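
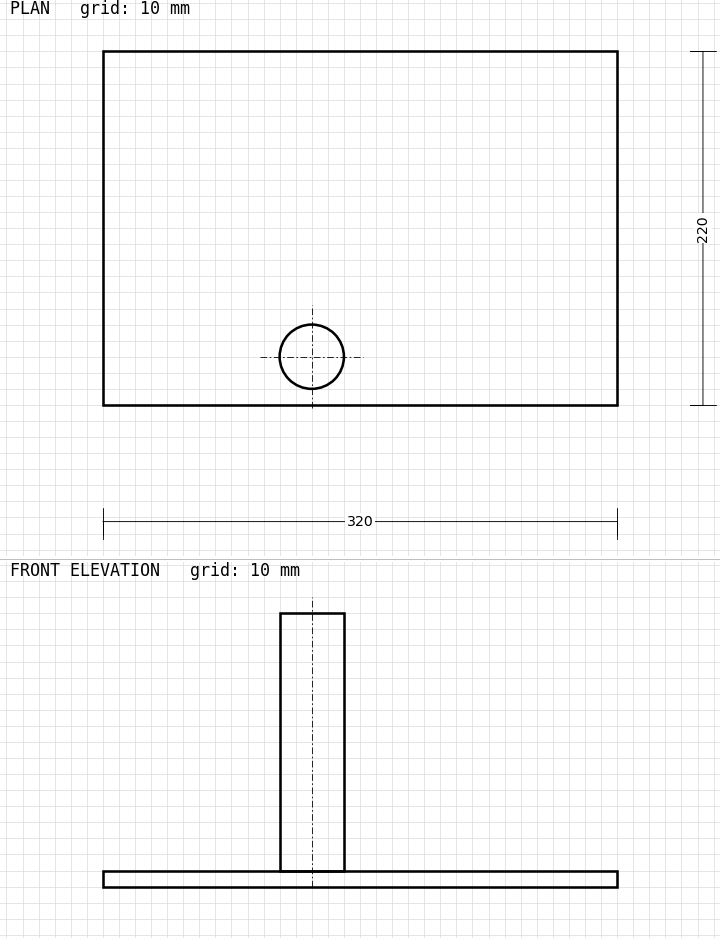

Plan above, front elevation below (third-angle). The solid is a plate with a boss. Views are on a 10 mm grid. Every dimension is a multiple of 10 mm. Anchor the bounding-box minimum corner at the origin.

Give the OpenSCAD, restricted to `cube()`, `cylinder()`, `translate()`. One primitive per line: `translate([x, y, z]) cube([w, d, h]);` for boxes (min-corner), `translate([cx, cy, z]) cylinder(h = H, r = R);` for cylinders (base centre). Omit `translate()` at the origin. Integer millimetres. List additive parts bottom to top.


cube([320, 220, 10]);
translate([130, 30, 10]) cylinder(h = 160, r = 20);


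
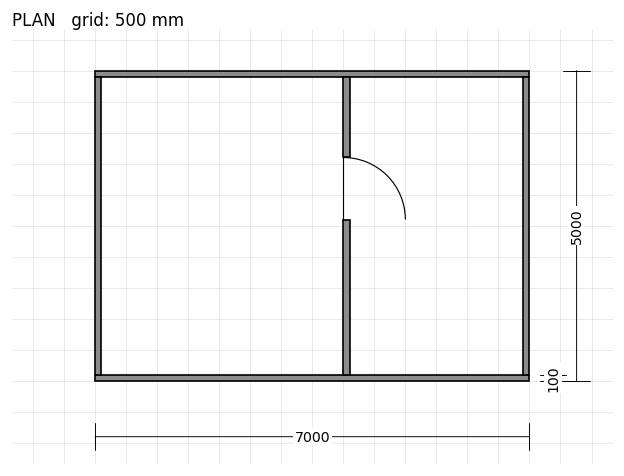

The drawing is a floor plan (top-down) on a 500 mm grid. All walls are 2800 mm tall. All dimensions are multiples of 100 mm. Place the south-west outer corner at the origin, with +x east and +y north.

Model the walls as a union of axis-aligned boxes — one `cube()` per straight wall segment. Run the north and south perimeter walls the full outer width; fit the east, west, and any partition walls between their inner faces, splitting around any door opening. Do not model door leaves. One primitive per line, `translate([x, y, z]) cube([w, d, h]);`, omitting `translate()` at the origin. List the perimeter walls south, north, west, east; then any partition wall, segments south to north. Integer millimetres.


cube([7000, 100, 2800]);
translate([0, 4900, 0]) cube([7000, 100, 2800]);
translate([0, 100, 0]) cube([100, 4800, 2800]);
translate([6900, 100, 0]) cube([100, 4800, 2800]);
translate([4000, 100, 0]) cube([100, 2500, 2800]);
translate([4000, 3600, 0]) cube([100, 1300, 2800]);


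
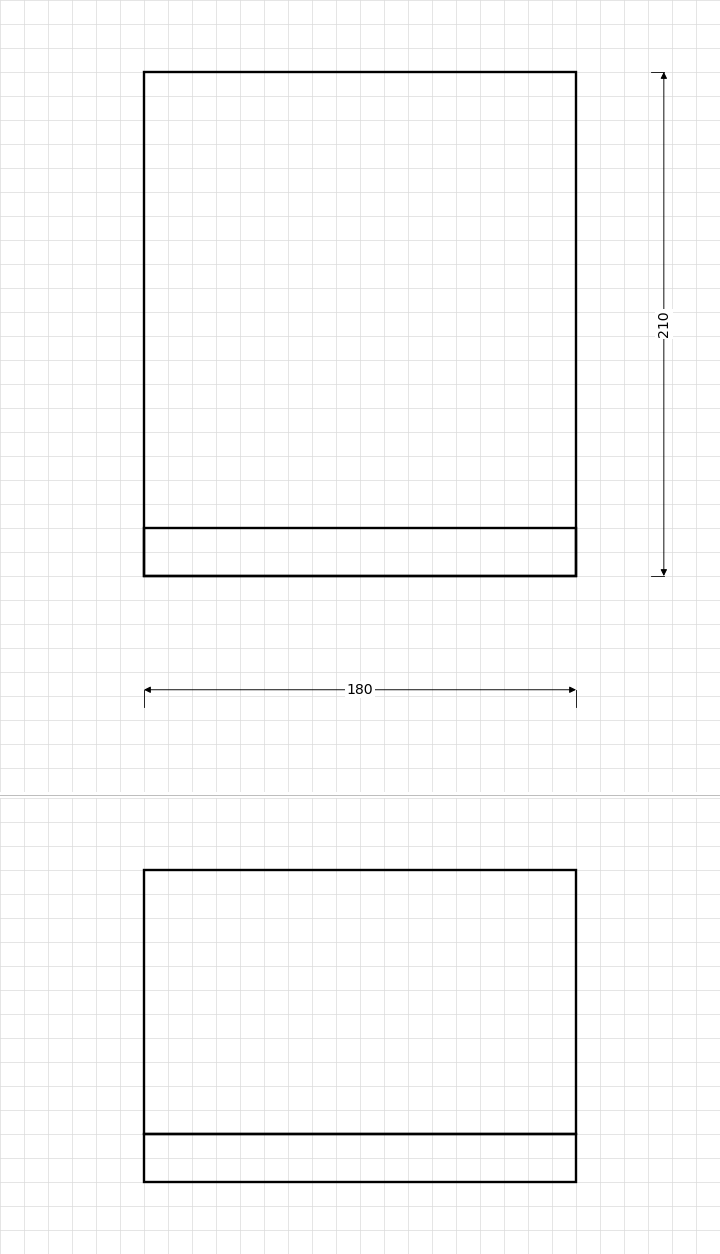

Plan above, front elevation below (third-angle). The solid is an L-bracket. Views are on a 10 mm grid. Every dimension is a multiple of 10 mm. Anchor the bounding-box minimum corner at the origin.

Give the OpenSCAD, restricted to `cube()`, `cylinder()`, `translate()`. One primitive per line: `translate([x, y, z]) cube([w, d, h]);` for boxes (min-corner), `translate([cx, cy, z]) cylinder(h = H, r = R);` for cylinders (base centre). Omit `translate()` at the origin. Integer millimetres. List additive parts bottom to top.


cube([180, 210, 20]);
translate([0, 0, 20]) cube([180, 20, 110]);


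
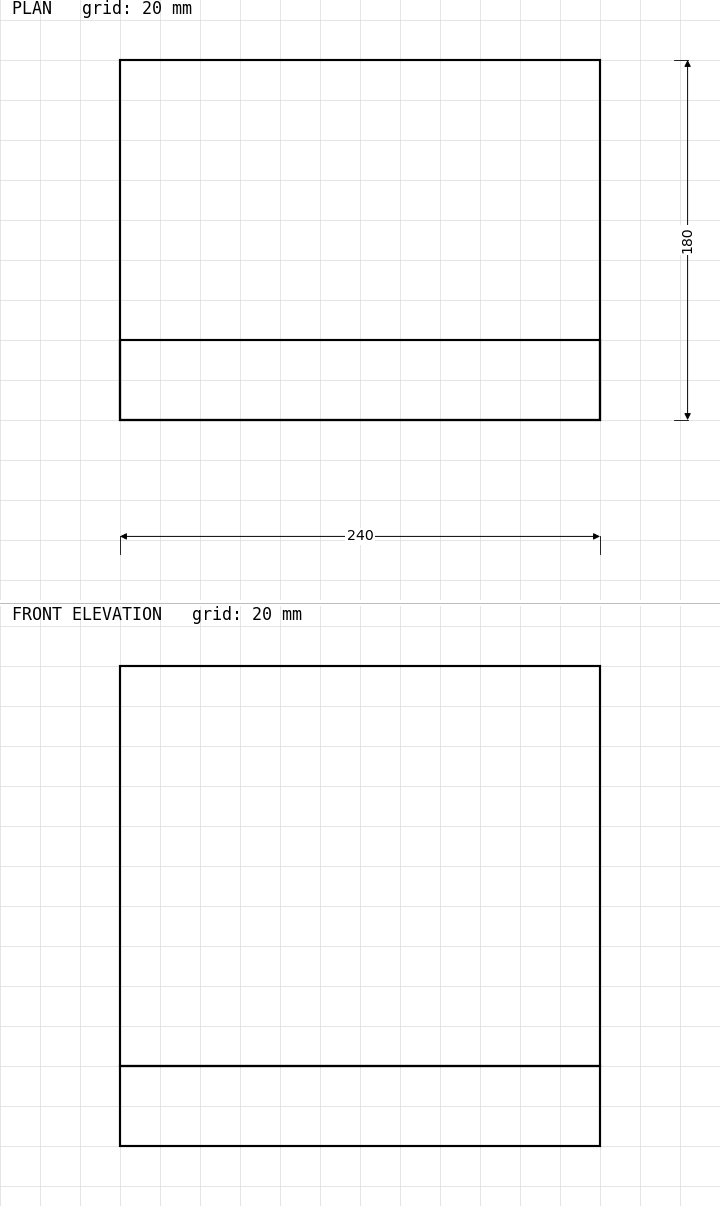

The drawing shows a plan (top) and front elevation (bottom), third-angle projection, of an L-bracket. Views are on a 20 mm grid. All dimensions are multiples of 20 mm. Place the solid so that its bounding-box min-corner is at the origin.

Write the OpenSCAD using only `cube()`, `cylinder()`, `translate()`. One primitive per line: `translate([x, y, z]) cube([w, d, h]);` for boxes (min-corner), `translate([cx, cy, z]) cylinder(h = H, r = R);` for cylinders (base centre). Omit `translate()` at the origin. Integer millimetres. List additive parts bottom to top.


cube([240, 180, 40]);
translate([0, 0, 40]) cube([240, 40, 200]);


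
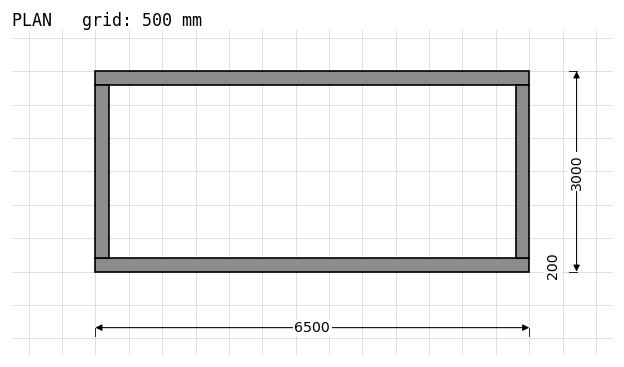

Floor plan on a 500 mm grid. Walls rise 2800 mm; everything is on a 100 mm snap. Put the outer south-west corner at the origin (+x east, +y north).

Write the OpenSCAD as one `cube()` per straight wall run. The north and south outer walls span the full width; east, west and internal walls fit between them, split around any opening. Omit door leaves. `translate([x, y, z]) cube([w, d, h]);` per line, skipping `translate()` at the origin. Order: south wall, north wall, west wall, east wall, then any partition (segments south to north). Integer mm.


cube([6500, 200, 2800]);
translate([0, 2800, 0]) cube([6500, 200, 2800]);
translate([0, 200, 0]) cube([200, 2600, 2800]);
translate([6300, 200, 0]) cube([200, 2600, 2800]);


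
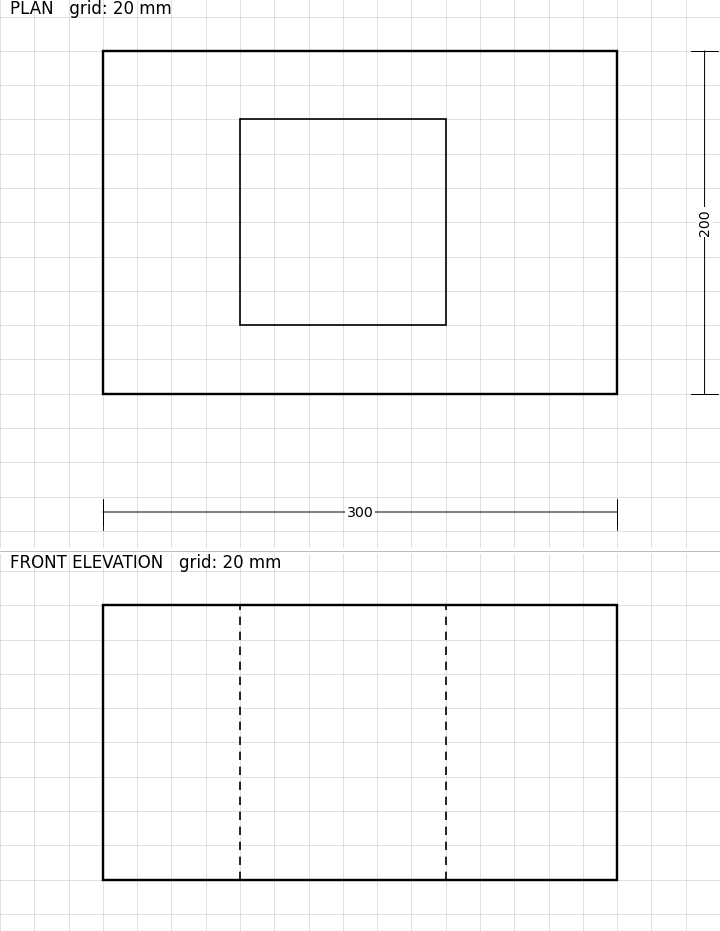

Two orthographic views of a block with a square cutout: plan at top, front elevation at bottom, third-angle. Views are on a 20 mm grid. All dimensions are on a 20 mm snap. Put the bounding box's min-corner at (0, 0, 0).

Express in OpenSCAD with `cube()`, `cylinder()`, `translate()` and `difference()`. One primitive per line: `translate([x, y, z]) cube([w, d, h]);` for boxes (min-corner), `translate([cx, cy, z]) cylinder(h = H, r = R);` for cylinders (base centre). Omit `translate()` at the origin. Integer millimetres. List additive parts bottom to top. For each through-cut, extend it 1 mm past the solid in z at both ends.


difference() {
  cube([300, 200, 160]);
  translate([80, 40, -1]) cube([120, 120, 162]);
}


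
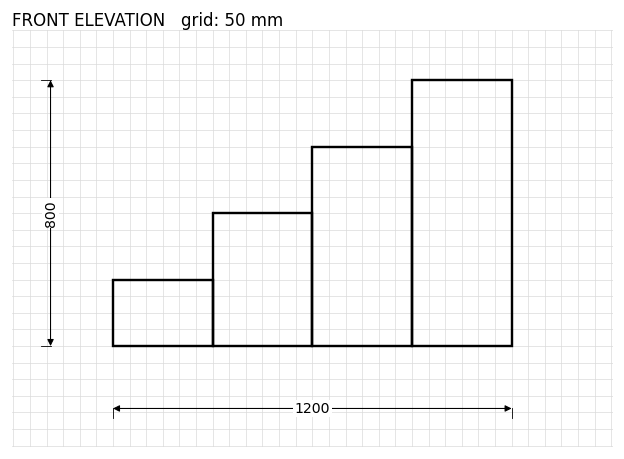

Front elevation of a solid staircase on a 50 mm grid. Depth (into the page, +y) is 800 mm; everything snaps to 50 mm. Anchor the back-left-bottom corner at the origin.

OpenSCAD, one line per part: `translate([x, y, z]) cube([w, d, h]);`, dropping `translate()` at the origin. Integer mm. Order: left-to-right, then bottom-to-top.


cube([300, 800, 200]);
translate([300, 0, 0]) cube([300, 800, 400]);
translate([600, 0, 0]) cube([300, 800, 600]);
translate([900, 0, 0]) cube([300, 800, 800]);


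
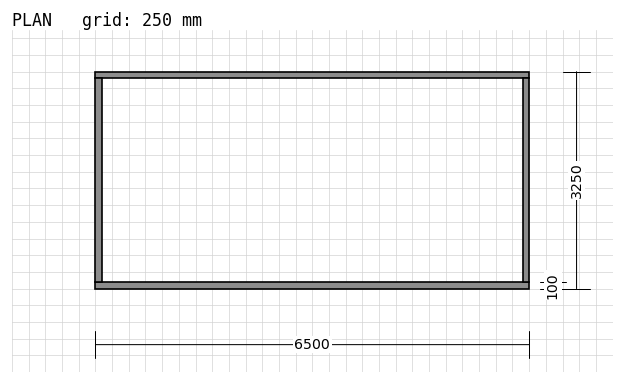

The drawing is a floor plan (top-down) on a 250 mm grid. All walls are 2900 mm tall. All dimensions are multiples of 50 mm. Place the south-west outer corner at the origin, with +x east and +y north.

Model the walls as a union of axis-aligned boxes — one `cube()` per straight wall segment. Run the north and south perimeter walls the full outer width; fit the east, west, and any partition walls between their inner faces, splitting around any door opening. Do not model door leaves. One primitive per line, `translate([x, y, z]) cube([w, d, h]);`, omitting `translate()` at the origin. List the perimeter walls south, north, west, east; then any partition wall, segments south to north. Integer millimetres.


cube([6500, 100, 2900]);
translate([0, 3150, 0]) cube([6500, 100, 2900]);
translate([0, 100, 0]) cube([100, 3050, 2900]);
translate([6400, 100, 0]) cube([100, 3050, 2900]);


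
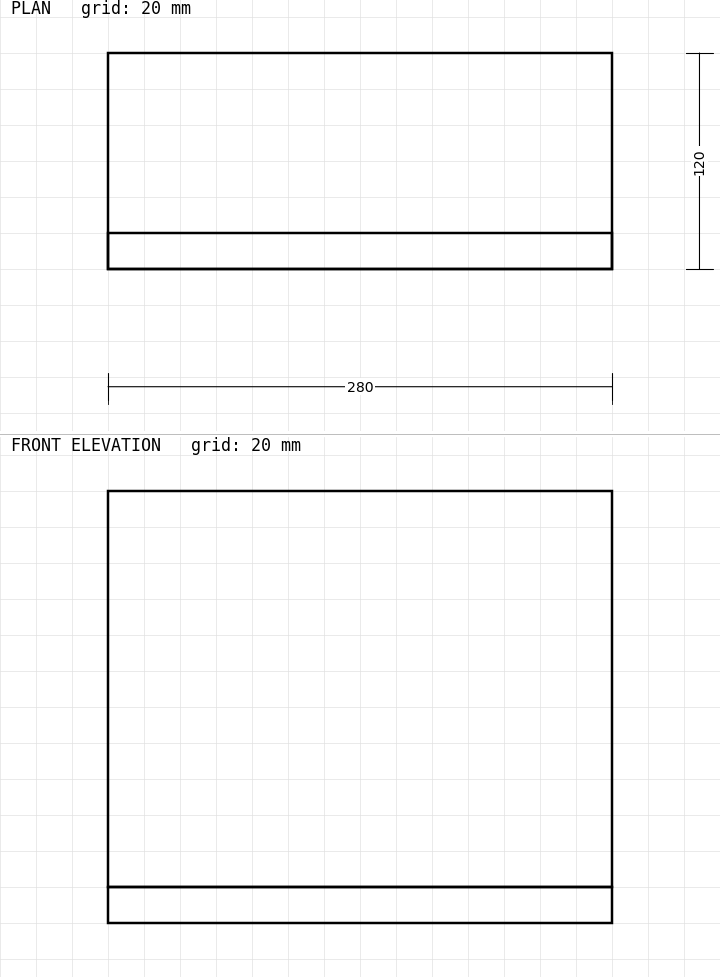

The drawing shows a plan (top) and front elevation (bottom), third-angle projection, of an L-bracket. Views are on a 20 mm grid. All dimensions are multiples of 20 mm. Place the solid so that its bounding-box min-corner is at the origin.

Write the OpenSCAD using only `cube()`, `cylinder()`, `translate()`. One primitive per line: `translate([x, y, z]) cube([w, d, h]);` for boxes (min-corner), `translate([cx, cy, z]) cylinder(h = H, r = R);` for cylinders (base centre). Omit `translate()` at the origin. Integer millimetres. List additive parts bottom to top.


cube([280, 120, 20]);
translate([0, 0, 20]) cube([280, 20, 220]);


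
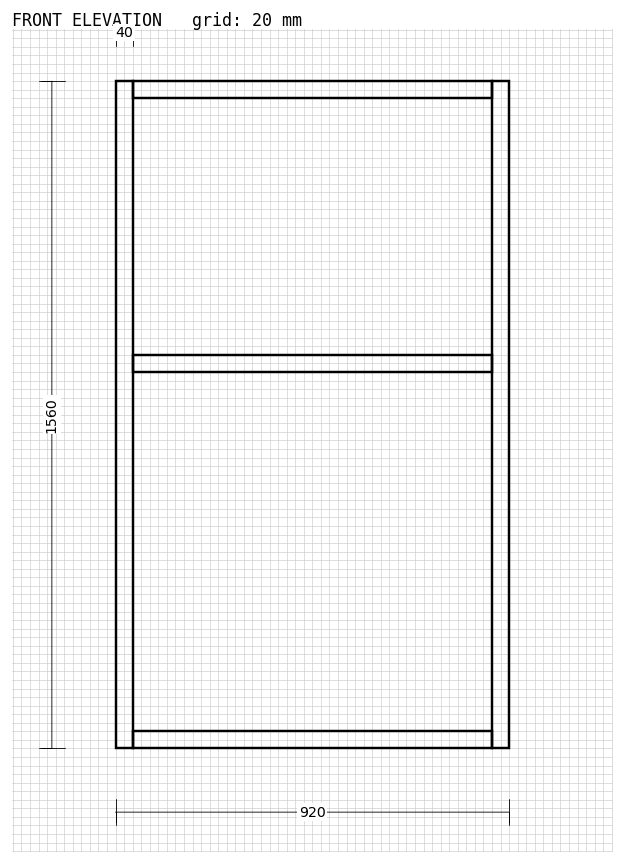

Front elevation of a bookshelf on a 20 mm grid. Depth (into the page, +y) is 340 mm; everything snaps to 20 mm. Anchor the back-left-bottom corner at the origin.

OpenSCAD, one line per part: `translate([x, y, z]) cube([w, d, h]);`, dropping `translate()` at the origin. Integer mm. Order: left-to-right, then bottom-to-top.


cube([40, 340, 1560]);
translate([40, 0, 0]) cube([840, 340, 40]);
translate([40, 0, 880]) cube([840, 340, 40]);
translate([40, 0, 1520]) cube([840, 340, 40]);
translate([880, 0, 0]) cube([40, 340, 1560]);


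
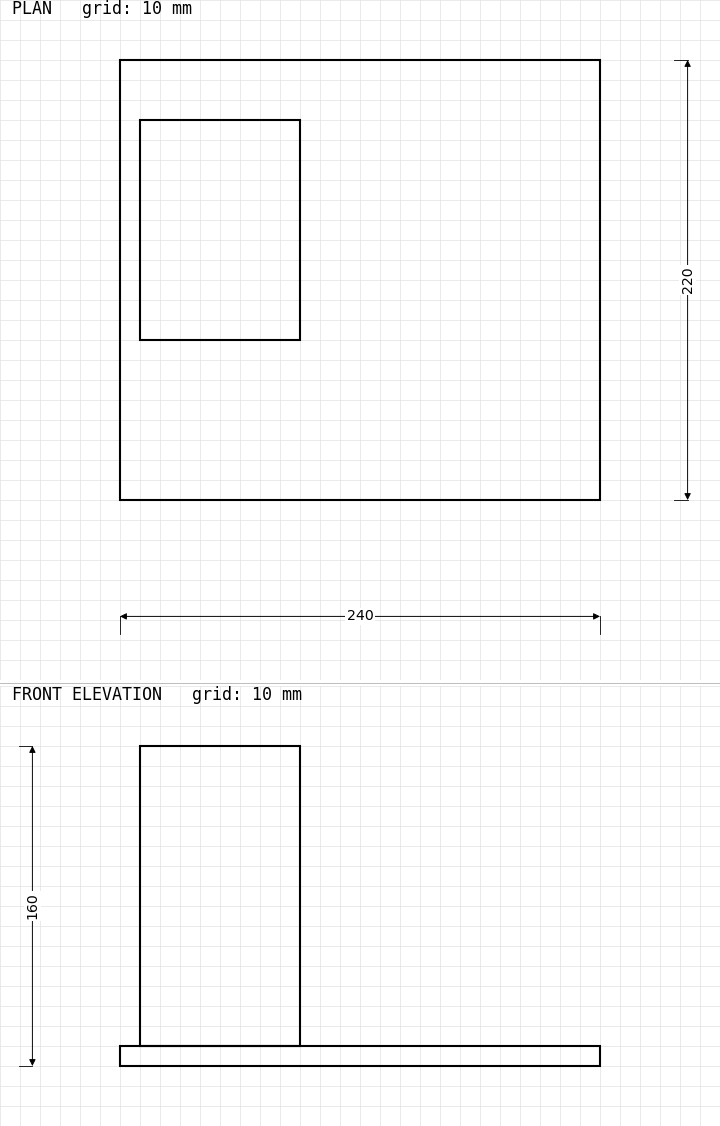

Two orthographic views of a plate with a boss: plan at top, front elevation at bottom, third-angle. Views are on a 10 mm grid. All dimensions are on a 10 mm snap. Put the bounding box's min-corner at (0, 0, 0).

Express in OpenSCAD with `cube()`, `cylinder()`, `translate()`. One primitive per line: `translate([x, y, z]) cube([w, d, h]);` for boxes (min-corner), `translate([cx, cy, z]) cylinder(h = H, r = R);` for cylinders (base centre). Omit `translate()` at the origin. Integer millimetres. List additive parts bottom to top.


cube([240, 220, 10]);
translate([10, 80, 10]) cube([80, 110, 150]);


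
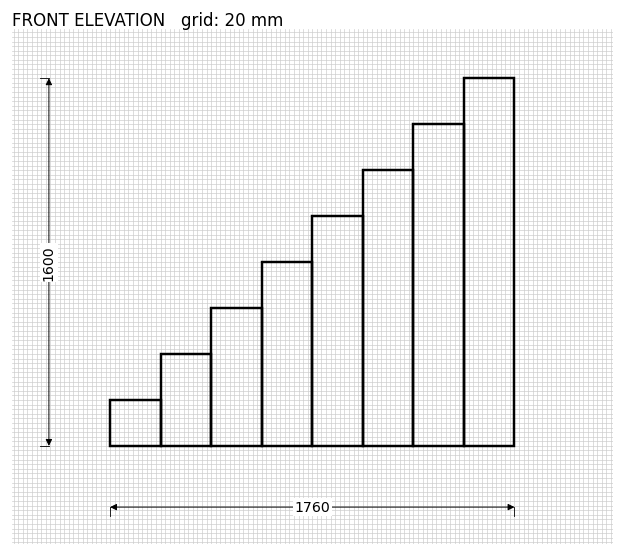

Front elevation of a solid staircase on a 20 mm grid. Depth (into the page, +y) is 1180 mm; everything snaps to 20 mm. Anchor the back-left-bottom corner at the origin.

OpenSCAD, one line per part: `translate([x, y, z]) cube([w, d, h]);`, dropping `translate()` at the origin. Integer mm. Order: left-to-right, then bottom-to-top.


cube([220, 1180, 200]);
translate([220, 0, 0]) cube([220, 1180, 400]);
translate([440, 0, 0]) cube([220, 1180, 600]);
translate([660, 0, 0]) cube([220, 1180, 800]);
translate([880, 0, 0]) cube([220, 1180, 1000]);
translate([1100, 0, 0]) cube([220, 1180, 1200]);
translate([1320, 0, 0]) cube([220, 1180, 1400]);
translate([1540, 0, 0]) cube([220, 1180, 1600]);


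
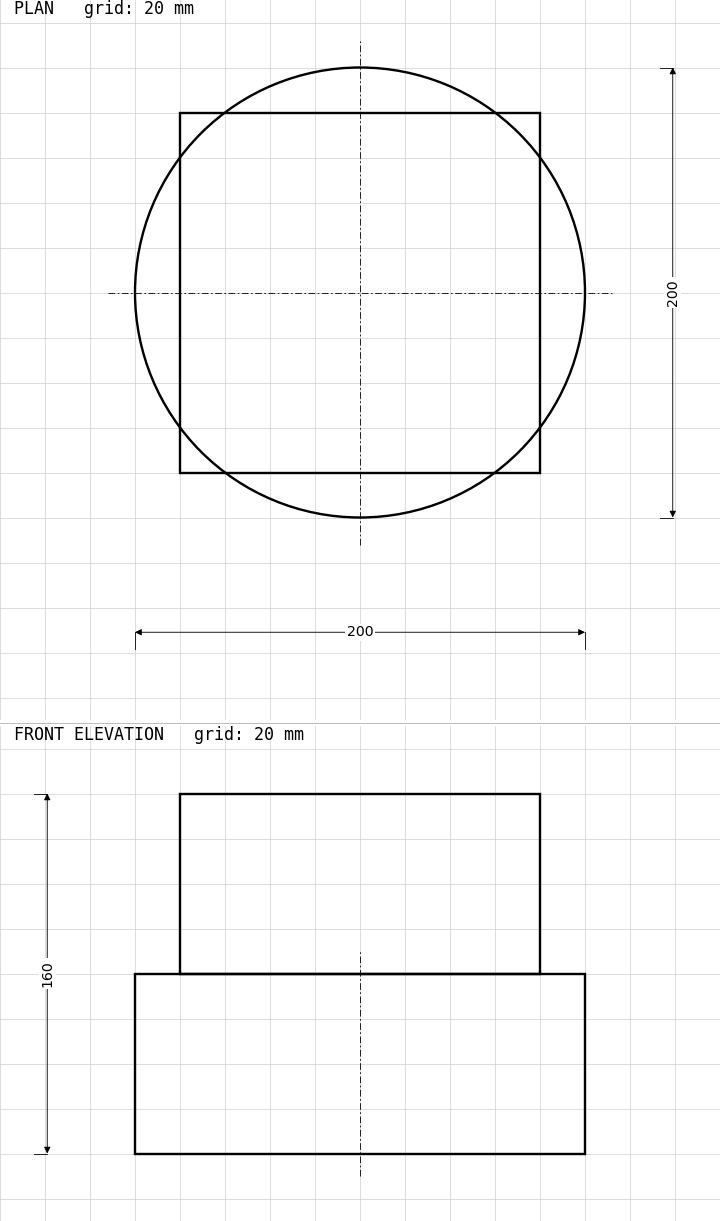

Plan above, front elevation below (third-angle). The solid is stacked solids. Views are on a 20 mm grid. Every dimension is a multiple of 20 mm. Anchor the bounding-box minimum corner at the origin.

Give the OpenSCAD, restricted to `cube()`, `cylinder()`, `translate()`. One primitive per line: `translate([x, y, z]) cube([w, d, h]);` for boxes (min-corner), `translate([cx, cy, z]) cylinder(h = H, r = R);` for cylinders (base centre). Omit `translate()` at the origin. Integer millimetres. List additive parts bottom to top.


translate([100, 100, 0]) cylinder(h = 80, r = 100);
translate([20, 20, 80]) cube([160, 160, 80]);


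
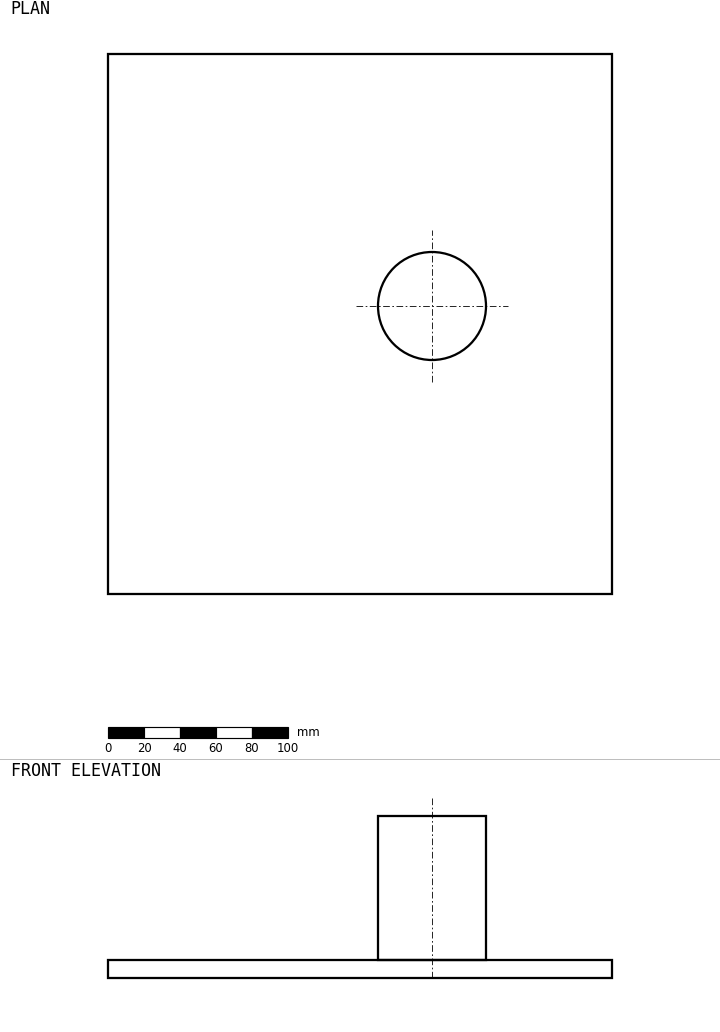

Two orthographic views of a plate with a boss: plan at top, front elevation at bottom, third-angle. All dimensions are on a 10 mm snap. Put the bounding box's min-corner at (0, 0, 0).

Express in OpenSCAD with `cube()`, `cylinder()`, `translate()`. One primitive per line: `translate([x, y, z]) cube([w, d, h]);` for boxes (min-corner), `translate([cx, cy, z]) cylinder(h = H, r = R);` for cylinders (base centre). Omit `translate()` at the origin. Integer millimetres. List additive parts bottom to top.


cube([280, 300, 10]);
translate([180, 160, 10]) cylinder(h = 80, r = 30);


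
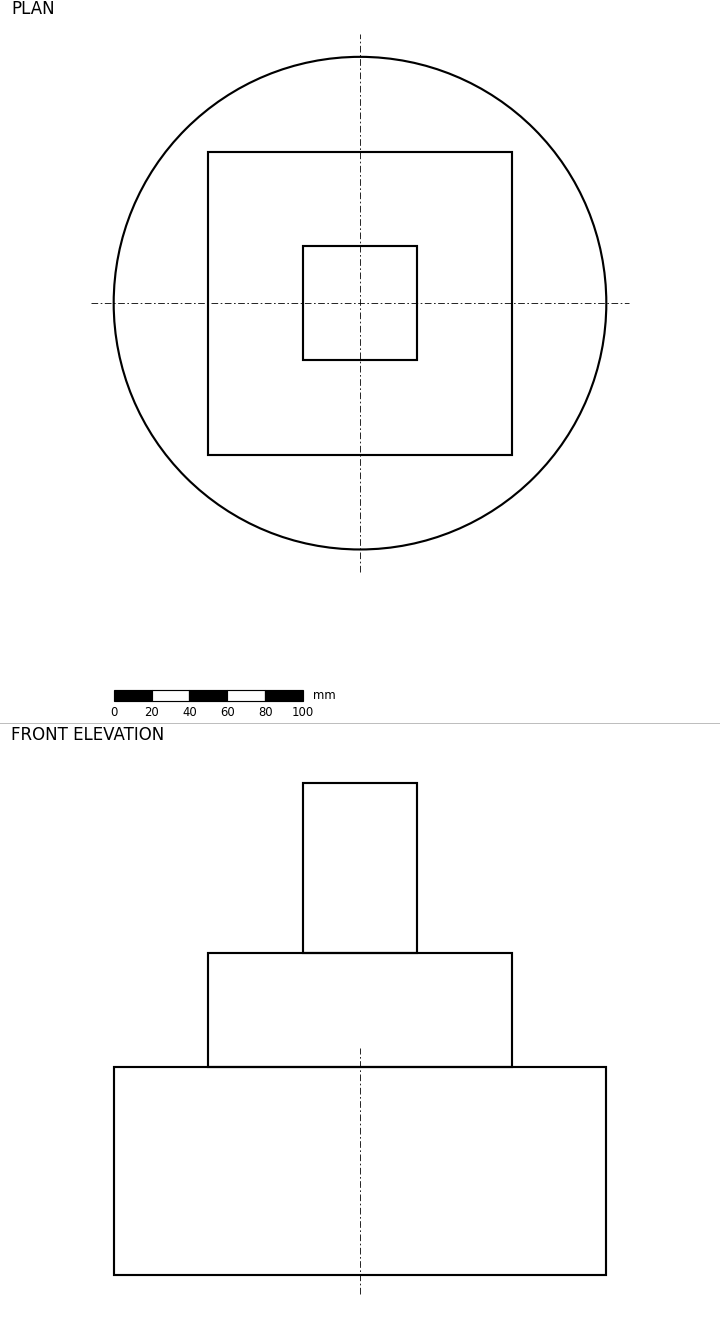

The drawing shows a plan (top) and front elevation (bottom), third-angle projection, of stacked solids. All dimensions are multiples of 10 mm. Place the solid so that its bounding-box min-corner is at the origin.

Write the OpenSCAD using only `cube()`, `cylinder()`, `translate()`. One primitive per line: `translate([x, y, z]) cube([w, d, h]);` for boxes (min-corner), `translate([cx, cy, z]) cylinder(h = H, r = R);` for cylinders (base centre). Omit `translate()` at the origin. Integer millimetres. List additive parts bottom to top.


translate([130, 130, 0]) cylinder(h = 110, r = 130);
translate([50, 50, 110]) cube([160, 160, 60]);
translate([100, 100, 170]) cube([60, 60, 90]);


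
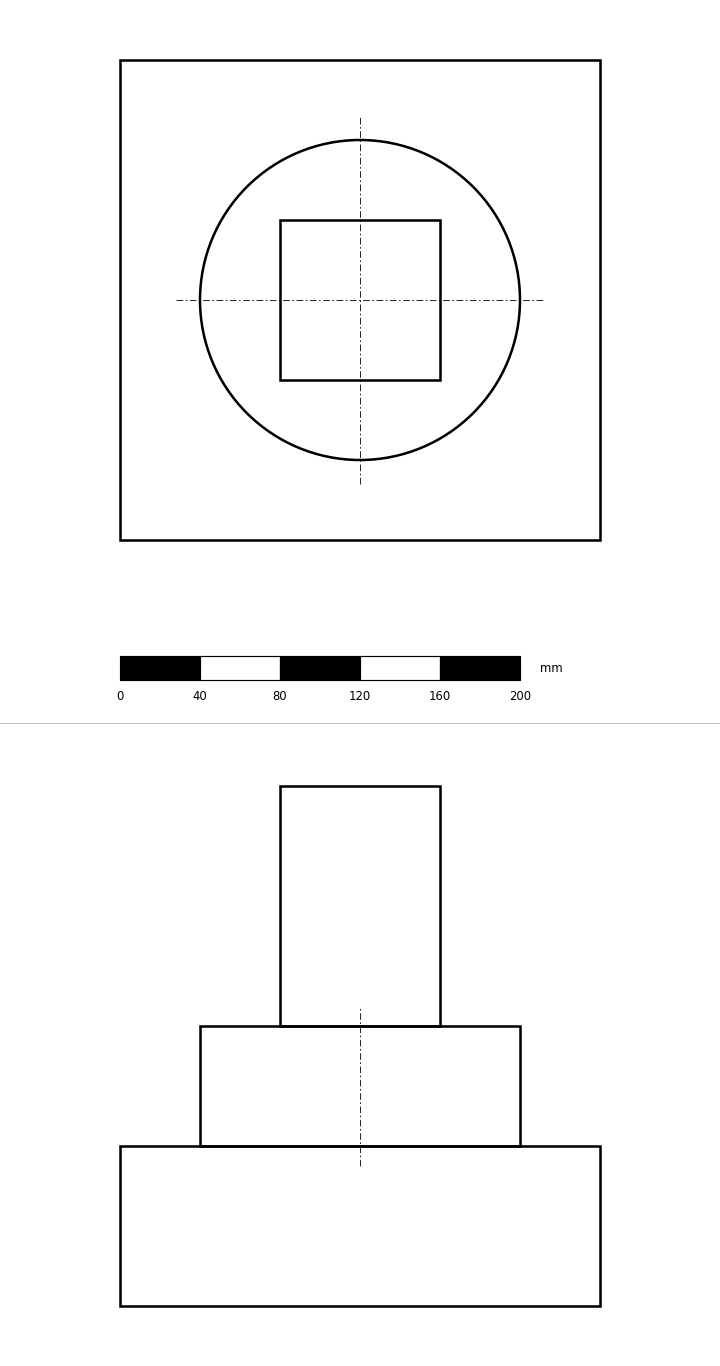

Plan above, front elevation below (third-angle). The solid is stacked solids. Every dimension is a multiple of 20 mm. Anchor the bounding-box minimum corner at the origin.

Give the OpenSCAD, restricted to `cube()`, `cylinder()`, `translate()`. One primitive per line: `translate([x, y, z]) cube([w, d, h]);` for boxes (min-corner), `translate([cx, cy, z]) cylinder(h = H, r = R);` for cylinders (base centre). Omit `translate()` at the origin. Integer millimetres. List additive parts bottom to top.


cube([240, 240, 80]);
translate([120, 120, 80]) cylinder(h = 60, r = 80);
translate([80, 80, 140]) cube([80, 80, 120]);


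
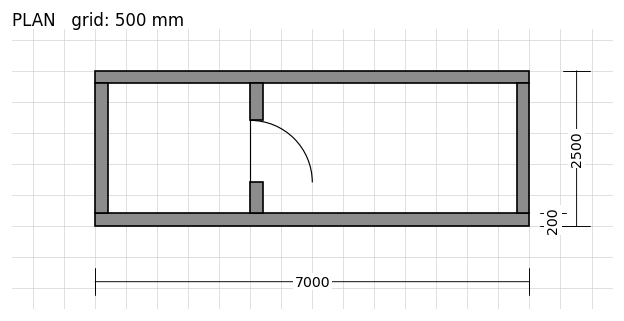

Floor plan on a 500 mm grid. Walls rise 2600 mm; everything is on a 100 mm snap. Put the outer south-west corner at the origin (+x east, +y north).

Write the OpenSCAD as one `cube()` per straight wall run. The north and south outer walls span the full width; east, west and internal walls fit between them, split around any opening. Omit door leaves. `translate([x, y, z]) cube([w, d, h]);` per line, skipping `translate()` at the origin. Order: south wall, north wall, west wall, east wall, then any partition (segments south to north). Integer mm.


cube([7000, 200, 2600]);
translate([0, 2300, 0]) cube([7000, 200, 2600]);
translate([0, 200, 0]) cube([200, 2100, 2600]);
translate([6800, 200, 0]) cube([200, 2100, 2600]);
translate([2500, 200, 0]) cube([200, 500, 2600]);
translate([2500, 1700, 0]) cube([200, 600, 2600]);


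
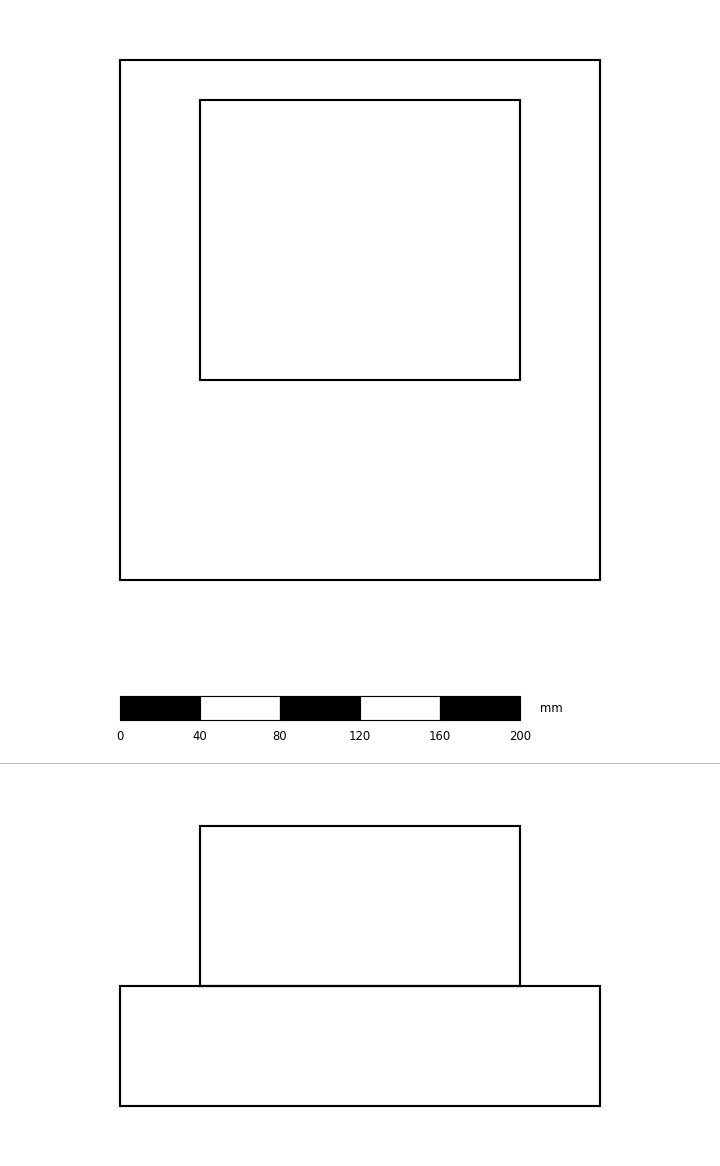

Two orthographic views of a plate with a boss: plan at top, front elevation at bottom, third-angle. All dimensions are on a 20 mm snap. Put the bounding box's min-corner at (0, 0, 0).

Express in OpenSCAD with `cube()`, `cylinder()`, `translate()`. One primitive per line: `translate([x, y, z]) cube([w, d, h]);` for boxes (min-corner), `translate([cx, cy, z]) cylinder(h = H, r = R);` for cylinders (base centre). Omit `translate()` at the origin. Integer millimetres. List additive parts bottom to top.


cube([240, 260, 60]);
translate([40, 100, 60]) cube([160, 140, 80]);


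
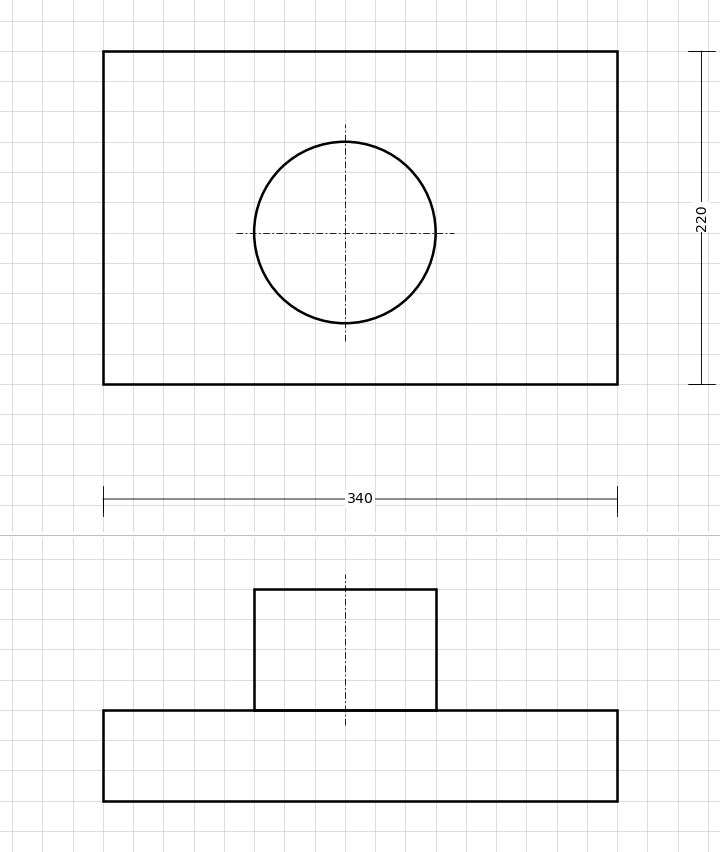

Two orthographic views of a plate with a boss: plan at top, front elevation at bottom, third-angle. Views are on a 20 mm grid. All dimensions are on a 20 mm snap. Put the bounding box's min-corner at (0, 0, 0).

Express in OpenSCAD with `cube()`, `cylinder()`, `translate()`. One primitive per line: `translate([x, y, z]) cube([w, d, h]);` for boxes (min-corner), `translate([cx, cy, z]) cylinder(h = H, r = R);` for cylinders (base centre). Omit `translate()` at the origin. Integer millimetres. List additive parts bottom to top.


cube([340, 220, 60]);
translate([160, 100, 60]) cylinder(h = 80, r = 60);


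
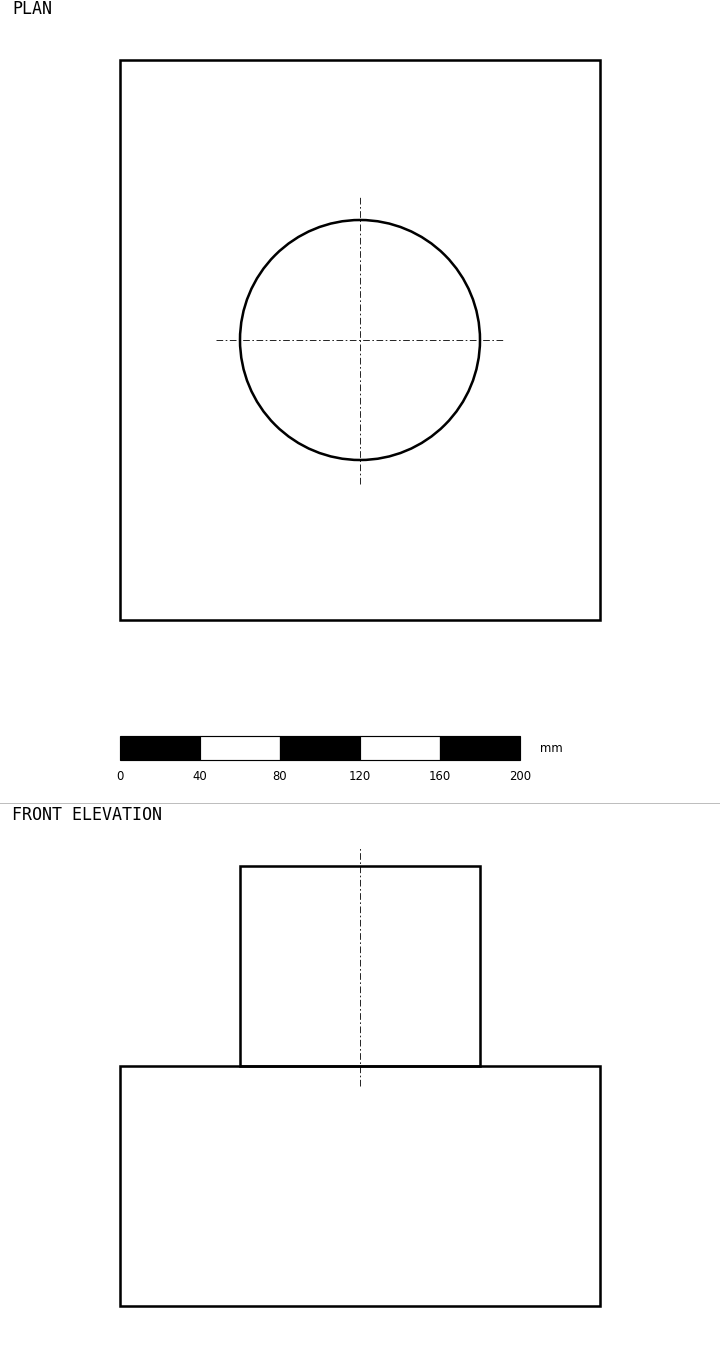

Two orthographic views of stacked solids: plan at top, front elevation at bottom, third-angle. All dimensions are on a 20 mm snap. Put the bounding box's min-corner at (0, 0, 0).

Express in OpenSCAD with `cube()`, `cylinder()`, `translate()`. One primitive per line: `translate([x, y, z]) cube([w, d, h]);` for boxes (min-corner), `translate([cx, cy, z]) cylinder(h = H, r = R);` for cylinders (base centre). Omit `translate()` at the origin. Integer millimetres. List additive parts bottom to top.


cube([240, 280, 120]);
translate([120, 140, 120]) cylinder(h = 100, r = 60);


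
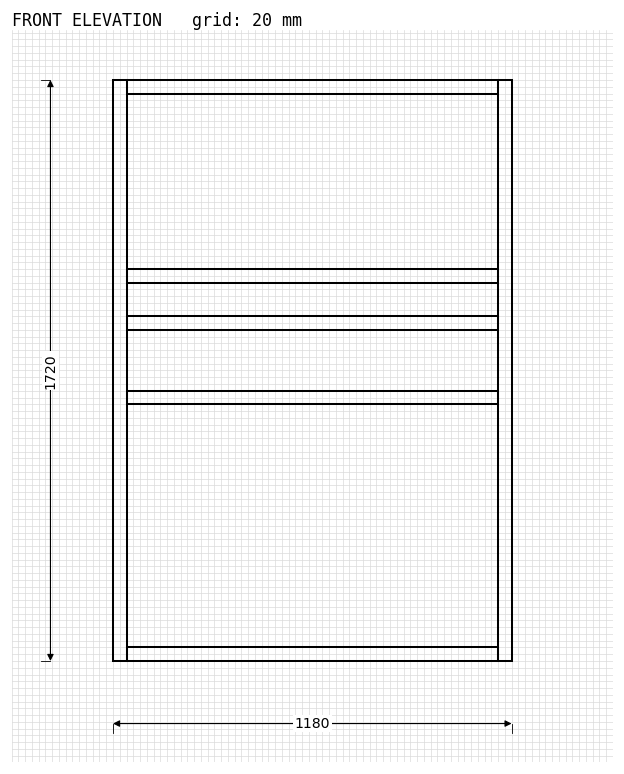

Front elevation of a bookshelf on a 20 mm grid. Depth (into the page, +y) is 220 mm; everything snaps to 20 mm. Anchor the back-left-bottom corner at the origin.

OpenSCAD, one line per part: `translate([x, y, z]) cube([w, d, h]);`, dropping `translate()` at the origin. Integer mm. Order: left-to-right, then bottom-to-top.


cube([40, 220, 1720]);
translate([40, 0, 0]) cube([1100, 220, 40]);
translate([40, 0, 760]) cube([1100, 220, 40]);
translate([40, 0, 980]) cube([1100, 220, 40]);
translate([40, 0, 1120]) cube([1100, 220, 40]);
translate([40, 0, 1680]) cube([1100, 220, 40]);
translate([1140, 0, 0]) cube([40, 220, 1720]);


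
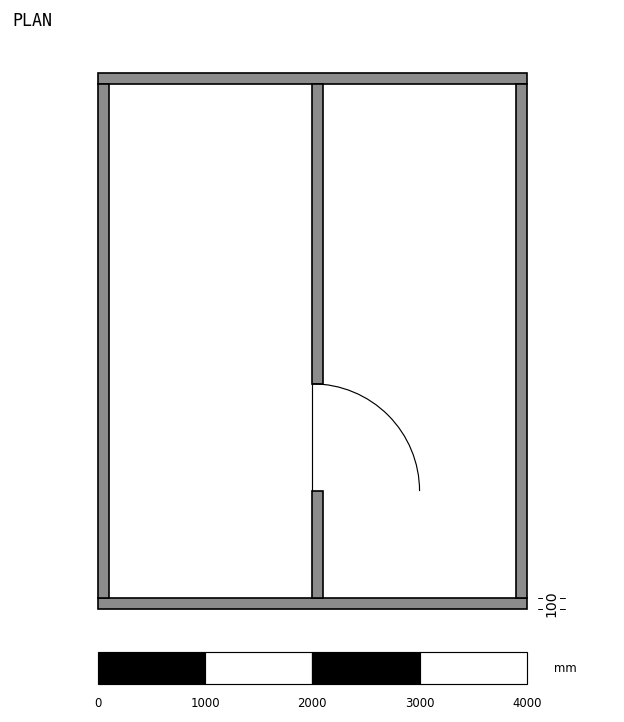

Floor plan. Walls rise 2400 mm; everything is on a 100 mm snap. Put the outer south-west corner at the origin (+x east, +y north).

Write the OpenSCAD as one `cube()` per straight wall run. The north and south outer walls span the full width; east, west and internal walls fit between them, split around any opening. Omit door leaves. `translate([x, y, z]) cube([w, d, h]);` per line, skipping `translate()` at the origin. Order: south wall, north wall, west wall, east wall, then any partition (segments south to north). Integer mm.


cube([4000, 100, 2400]);
translate([0, 4900, 0]) cube([4000, 100, 2400]);
translate([0, 100, 0]) cube([100, 4800, 2400]);
translate([3900, 100, 0]) cube([100, 4800, 2400]);
translate([2000, 100, 0]) cube([100, 1000, 2400]);
translate([2000, 2100, 0]) cube([100, 2800, 2400]);


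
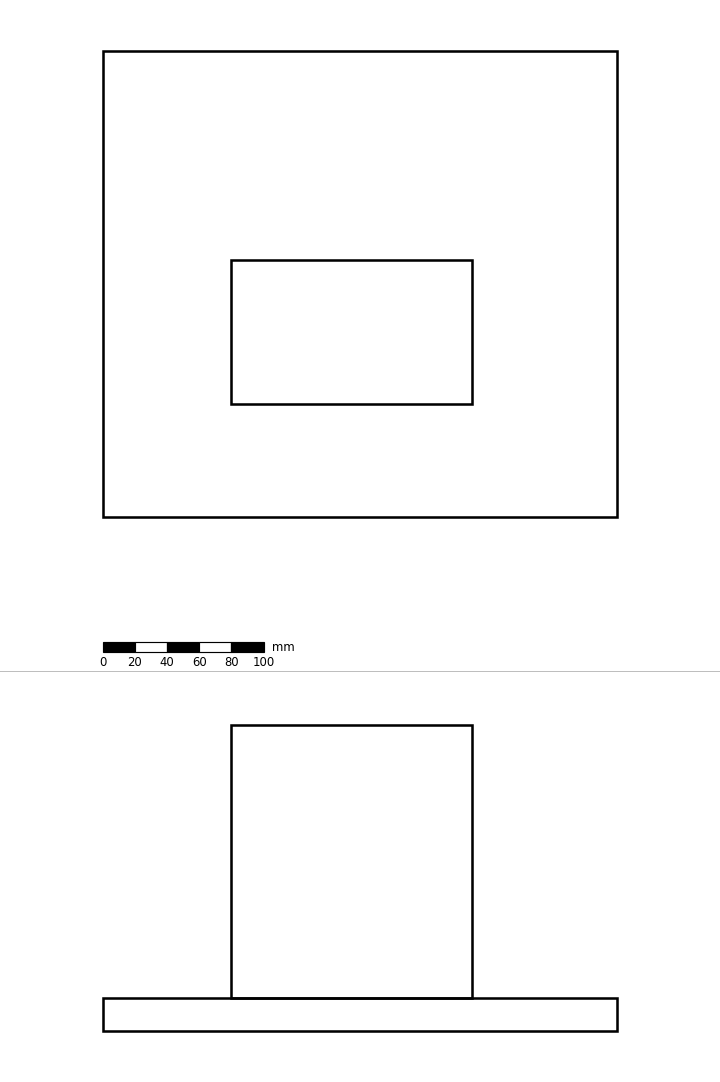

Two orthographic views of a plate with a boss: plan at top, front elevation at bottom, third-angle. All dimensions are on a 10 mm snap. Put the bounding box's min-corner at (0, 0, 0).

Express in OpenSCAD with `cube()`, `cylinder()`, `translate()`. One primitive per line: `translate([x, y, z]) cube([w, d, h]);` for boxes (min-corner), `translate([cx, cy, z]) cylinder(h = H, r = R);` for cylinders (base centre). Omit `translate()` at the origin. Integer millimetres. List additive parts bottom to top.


cube([320, 290, 20]);
translate([80, 70, 20]) cube([150, 90, 170]);


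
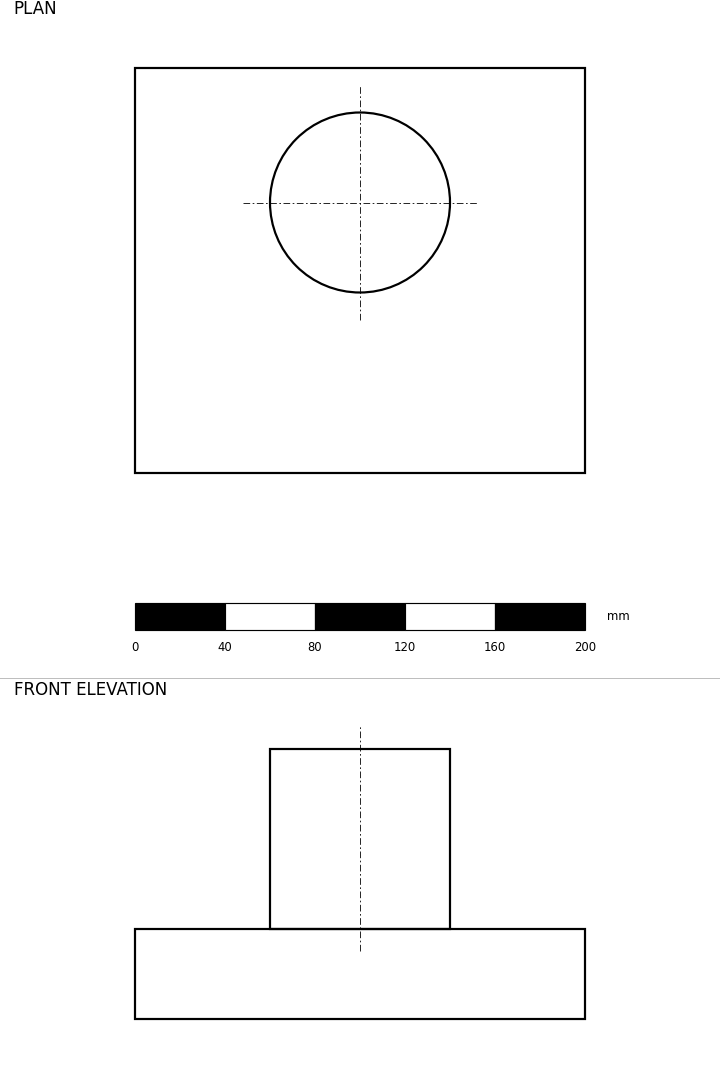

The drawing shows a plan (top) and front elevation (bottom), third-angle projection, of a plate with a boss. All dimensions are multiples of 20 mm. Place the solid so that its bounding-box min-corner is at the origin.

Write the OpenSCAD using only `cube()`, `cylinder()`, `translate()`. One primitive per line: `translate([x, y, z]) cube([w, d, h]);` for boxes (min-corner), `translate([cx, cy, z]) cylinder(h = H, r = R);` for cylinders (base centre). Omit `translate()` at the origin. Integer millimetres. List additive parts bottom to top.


cube([200, 180, 40]);
translate([100, 120, 40]) cylinder(h = 80, r = 40);


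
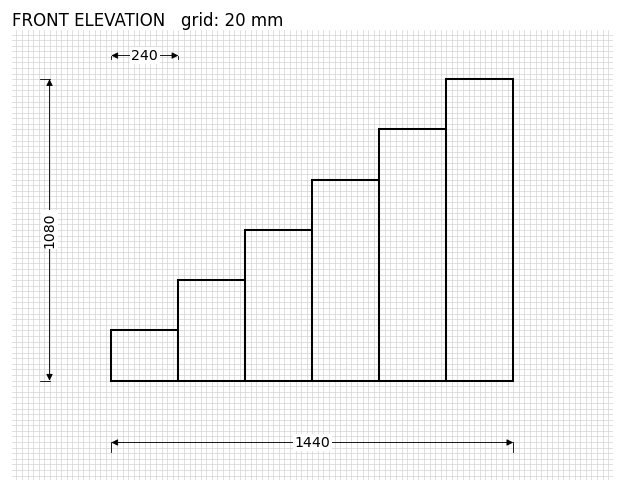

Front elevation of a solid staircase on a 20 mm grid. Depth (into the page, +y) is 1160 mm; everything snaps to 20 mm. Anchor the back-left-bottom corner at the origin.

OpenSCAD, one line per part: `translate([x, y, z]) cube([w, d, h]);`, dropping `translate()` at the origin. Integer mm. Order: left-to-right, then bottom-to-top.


cube([240, 1160, 180]);
translate([240, 0, 0]) cube([240, 1160, 360]);
translate([480, 0, 0]) cube([240, 1160, 540]);
translate([720, 0, 0]) cube([240, 1160, 720]);
translate([960, 0, 0]) cube([240, 1160, 900]);
translate([1200, 0, 0]) cube([240, 1160, 1080]);


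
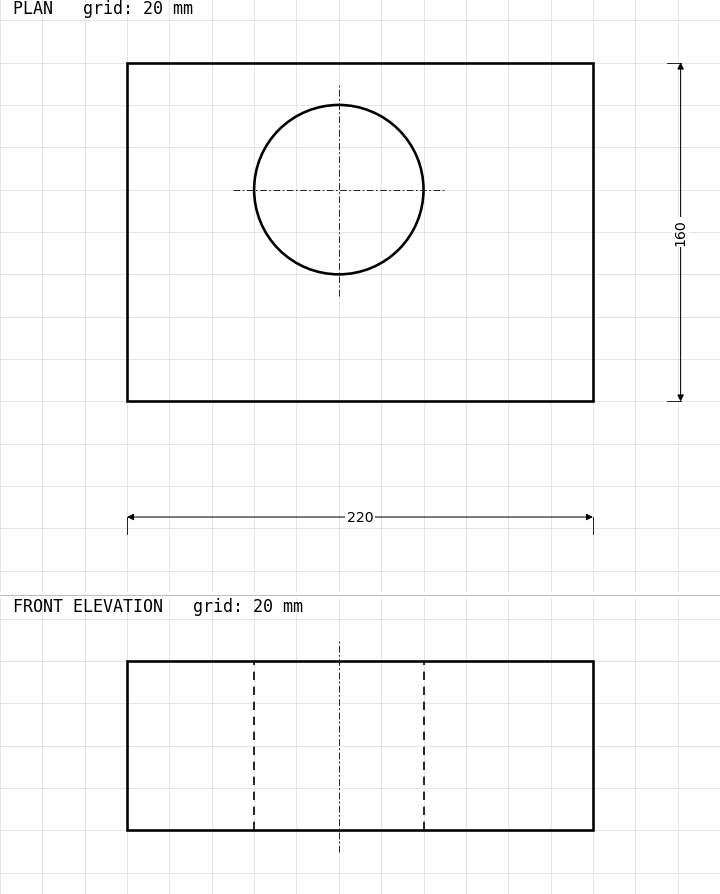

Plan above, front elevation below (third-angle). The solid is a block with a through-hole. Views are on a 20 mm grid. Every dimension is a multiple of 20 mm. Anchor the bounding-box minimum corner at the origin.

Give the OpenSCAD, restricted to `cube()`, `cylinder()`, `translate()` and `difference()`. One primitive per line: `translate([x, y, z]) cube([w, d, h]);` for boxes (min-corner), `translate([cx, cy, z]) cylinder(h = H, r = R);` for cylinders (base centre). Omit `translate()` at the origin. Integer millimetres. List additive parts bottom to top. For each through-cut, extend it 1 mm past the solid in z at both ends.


difference() {
  cube([220, 160, 80]);
  translate([100, 100, -1]) cylinder(h = 82, r = 40);
}


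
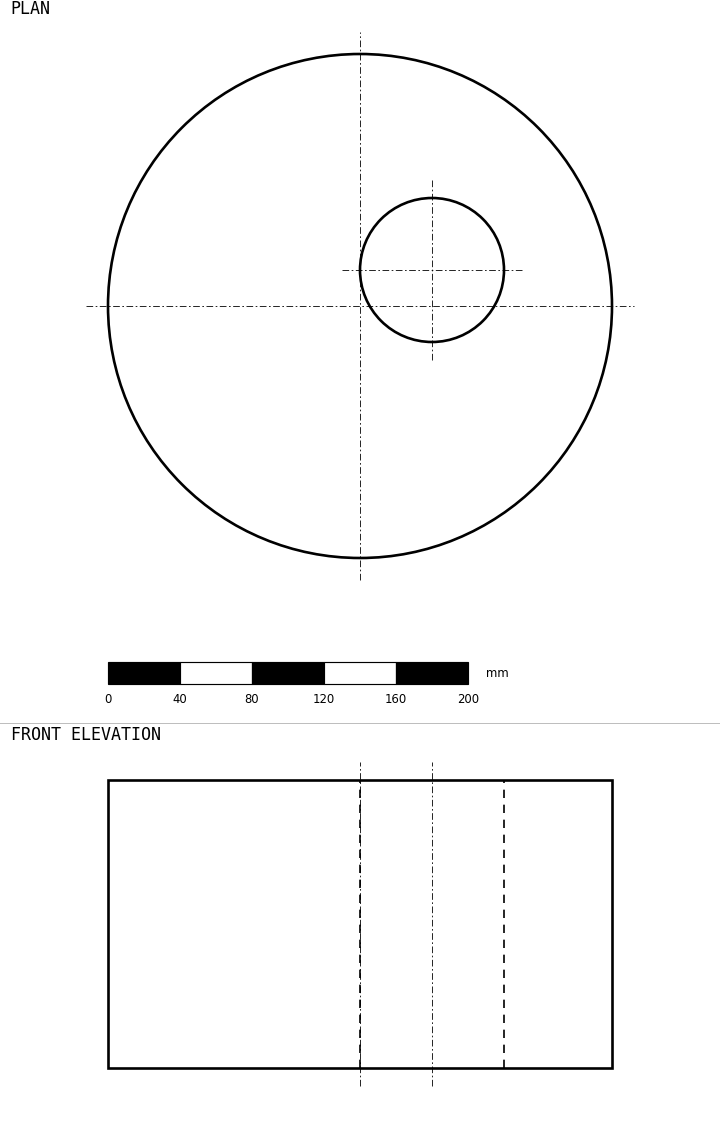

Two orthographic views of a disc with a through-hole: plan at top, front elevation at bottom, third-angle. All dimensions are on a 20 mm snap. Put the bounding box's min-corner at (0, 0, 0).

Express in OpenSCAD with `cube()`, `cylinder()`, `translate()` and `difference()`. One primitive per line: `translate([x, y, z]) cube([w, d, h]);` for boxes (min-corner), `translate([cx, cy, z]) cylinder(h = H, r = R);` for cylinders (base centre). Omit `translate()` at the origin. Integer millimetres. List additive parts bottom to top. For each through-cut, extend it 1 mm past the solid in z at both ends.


difference() {
  translate([140, 140, 0]) cylinder(h = 160, r = 140);
  translate([180, 160, -1]) cylinder(h = 162, r = 40);
}


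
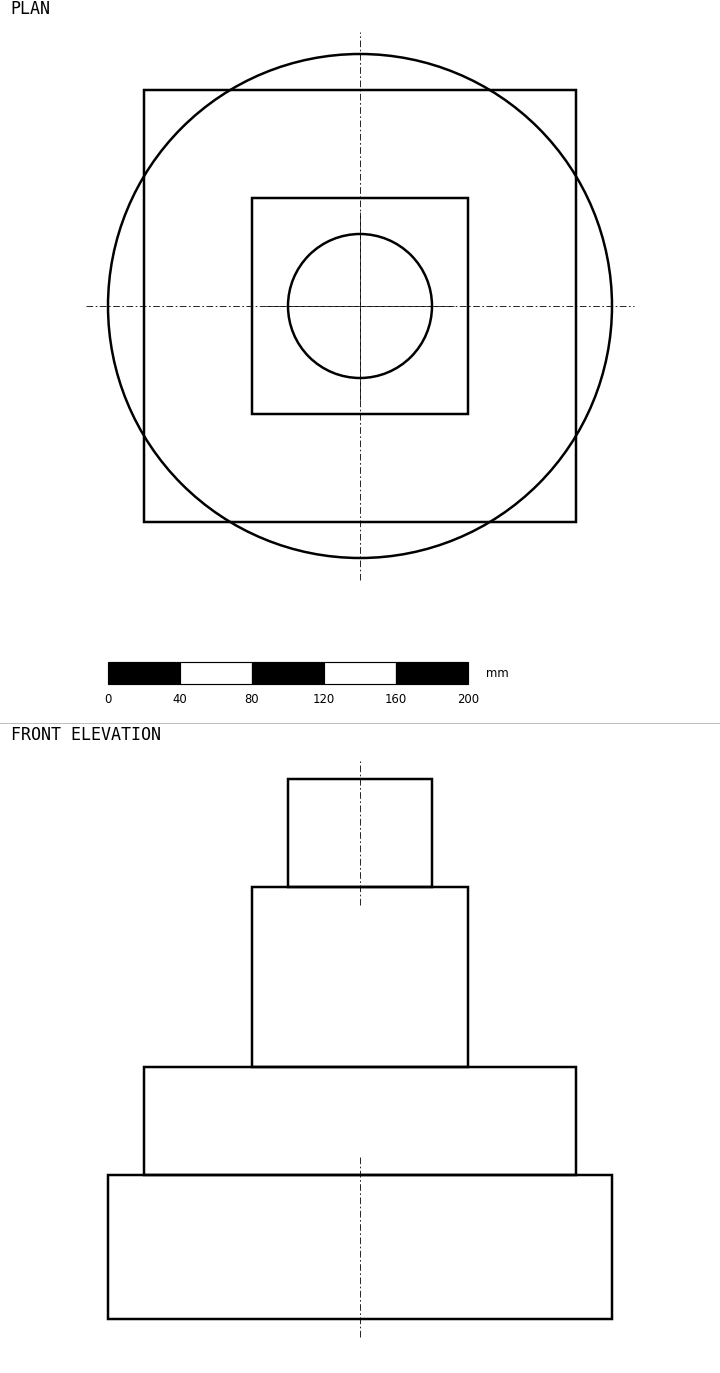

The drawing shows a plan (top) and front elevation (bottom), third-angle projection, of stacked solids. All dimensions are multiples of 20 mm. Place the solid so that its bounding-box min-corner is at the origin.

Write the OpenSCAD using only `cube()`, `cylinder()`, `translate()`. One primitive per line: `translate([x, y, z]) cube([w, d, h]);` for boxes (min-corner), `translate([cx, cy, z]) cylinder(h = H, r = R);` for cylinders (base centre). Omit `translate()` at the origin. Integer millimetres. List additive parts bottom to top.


translate([140, 140, 0]) cylinder(h = 80, r = 140);
translate([20, 20, 80]) cube([240, 240, 60]);
translate([80, 80, 140]) cube([120, 120, 100]);
translate([140, 140, 240]) cylinder(h = 60, r = 40);


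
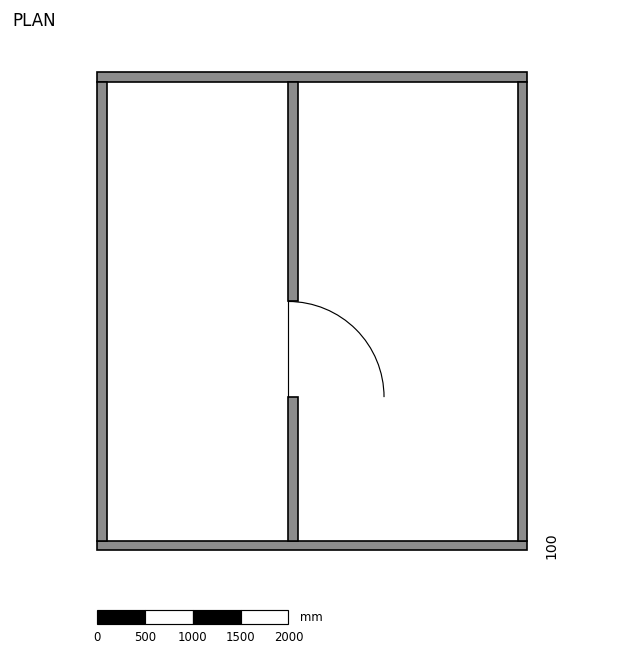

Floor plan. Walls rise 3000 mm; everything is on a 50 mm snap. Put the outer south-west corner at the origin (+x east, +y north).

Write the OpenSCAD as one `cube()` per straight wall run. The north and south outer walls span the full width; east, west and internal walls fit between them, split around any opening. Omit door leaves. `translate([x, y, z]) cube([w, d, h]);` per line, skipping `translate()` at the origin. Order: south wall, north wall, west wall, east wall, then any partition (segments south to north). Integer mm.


cube([4500, 100, 3000]);
translate([0, 4900, 0]) cube([4500, 100, 3000]);
translate([0, 100, 0]) cube([100, 4800, 3000]);
translate([4400, 100, 0]) cube([100, 4800, 3000]);
translate([2000, 100, 0]) cube([100, 1500, 3000]);
translate([2000, 2600, 0]) cube([100, 2300, 3000]);


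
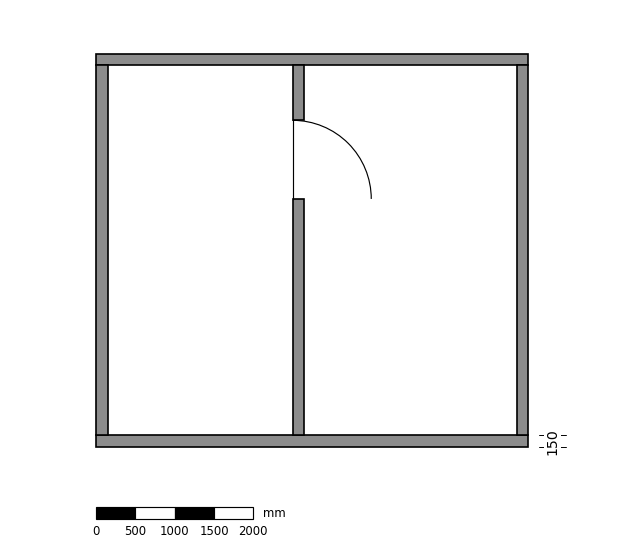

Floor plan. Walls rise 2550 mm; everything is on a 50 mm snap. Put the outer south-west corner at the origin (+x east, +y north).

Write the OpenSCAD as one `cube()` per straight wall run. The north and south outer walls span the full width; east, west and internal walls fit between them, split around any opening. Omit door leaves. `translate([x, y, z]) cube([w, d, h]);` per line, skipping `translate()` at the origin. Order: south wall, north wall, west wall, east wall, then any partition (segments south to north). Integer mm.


cube([5500, 150, 2550]);
translate([0, 4850, 0]) cube([5500, 150, 2550]);
translate([0, 150, 0]) cube([150, 4700, 2550]);
translate([5350, 150, 0]) cube([150, 4700, 2550]);
translate([2500, 150, 0]) cube([150, 3000, 2550]);
translate([2500, 4150, 0]) cube([150, 700, 2550]);


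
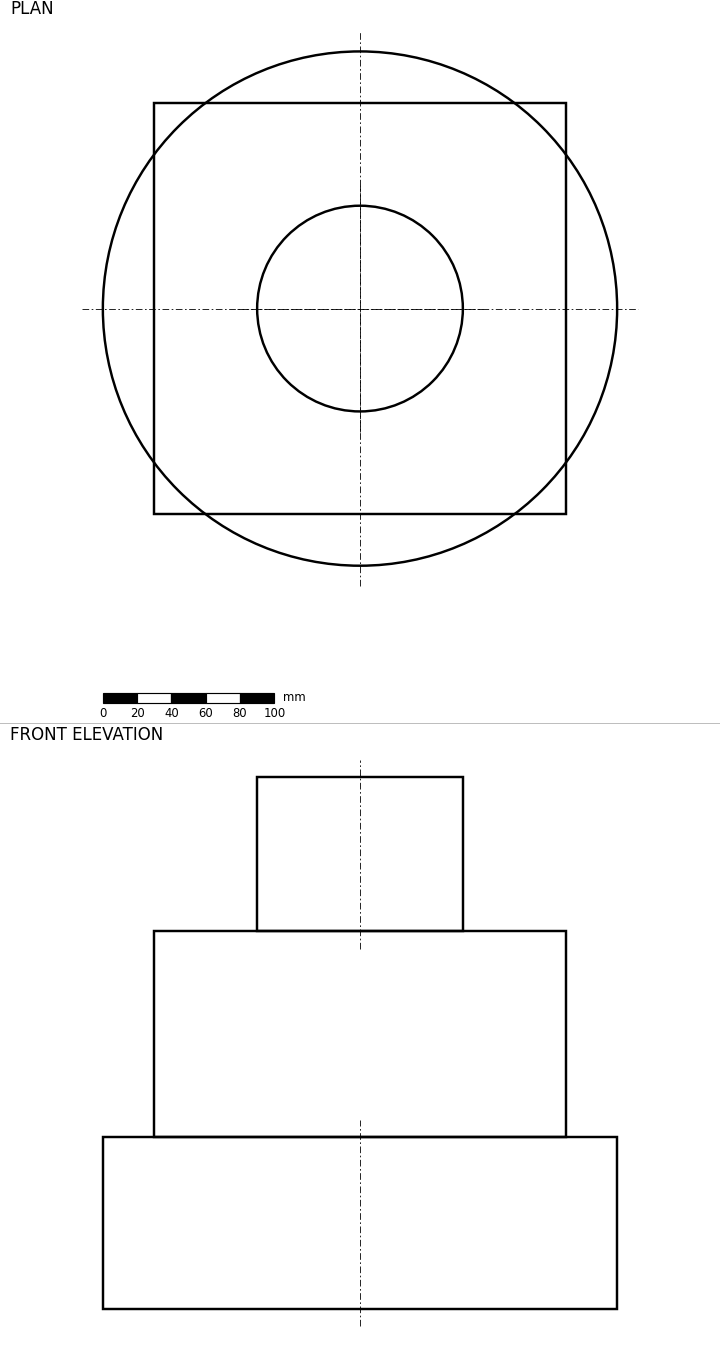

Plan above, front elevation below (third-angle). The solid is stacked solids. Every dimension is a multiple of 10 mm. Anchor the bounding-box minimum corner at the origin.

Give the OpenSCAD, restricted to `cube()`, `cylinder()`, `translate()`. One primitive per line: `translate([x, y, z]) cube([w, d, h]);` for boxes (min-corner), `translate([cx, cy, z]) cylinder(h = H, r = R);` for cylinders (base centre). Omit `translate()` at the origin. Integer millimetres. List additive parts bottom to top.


translate([150, 150, 0]) cylinder(h = 100, r = 150);
translate([30, 30, 100]) cube([240, 240, 120]);
translate([150, 150, 220]) cylinder(h = 90, r = 60);


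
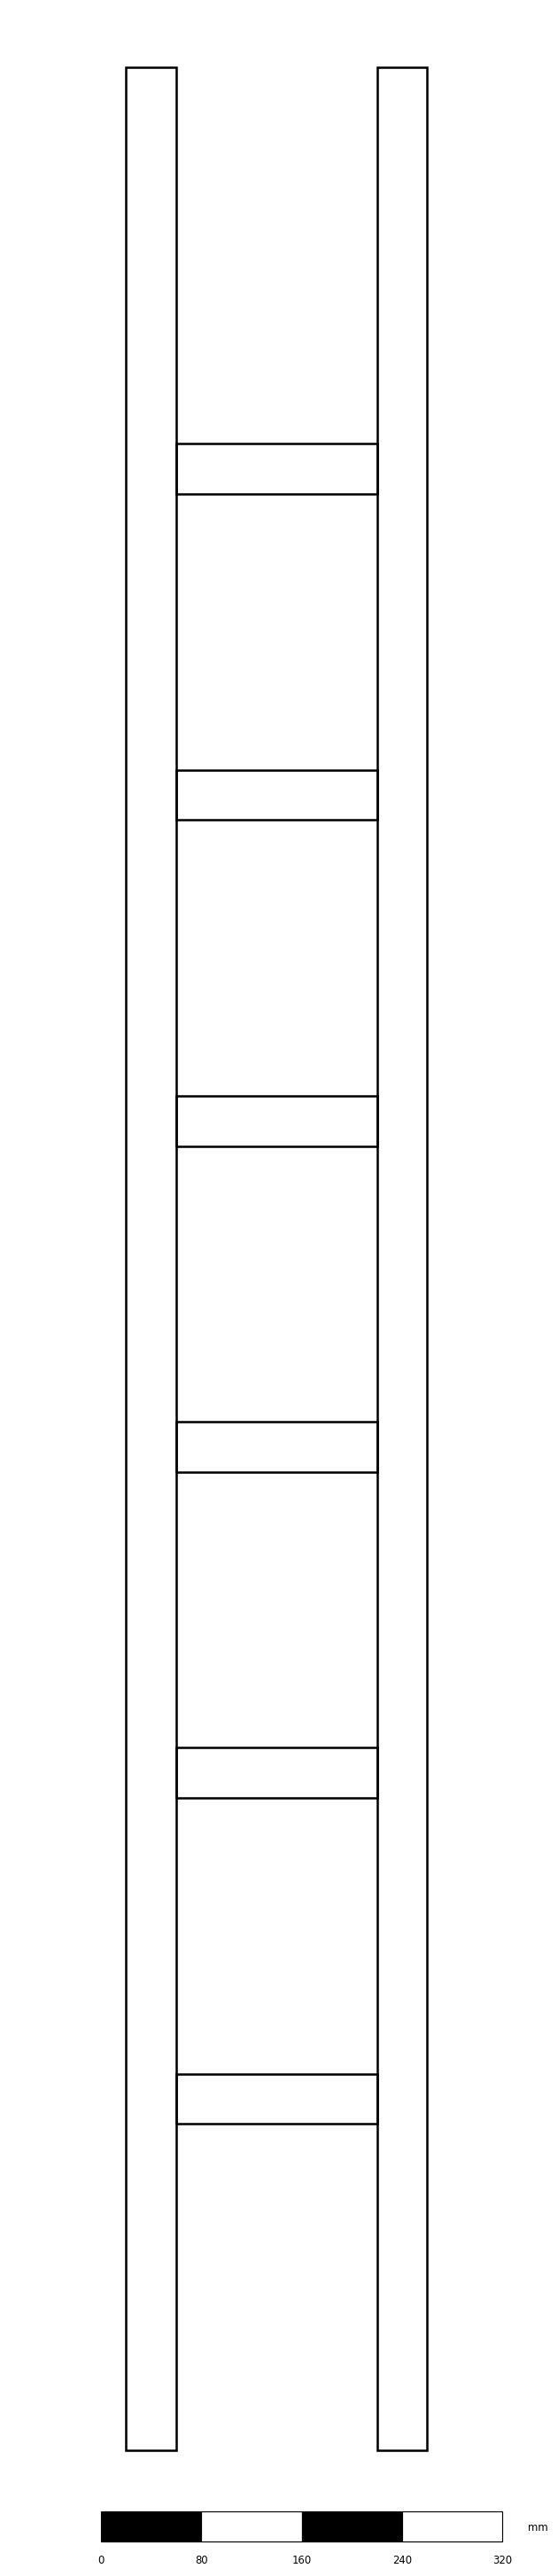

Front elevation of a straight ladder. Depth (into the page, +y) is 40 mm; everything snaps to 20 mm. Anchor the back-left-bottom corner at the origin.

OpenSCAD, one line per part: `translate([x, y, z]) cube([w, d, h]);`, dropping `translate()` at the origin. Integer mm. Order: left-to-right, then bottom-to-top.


cube([40, 40, 1900]);
translate([40, 0, 260]) cube([160, 40, 40]);
translate([40, 0, 520]) cube([160, 40, 40]);
translate([40, 0, 780]) cube([160, 40, 40]);
translate([40, 0, 1040]) cube([160, 40, 40]);
translate([40, 0, 1300]) cube([160, 40, 40]);
translate([40, 0, 1560]) cube([160, 40, 40]);
translate([200, 0, 0]) cube([40, 40, 1900]);


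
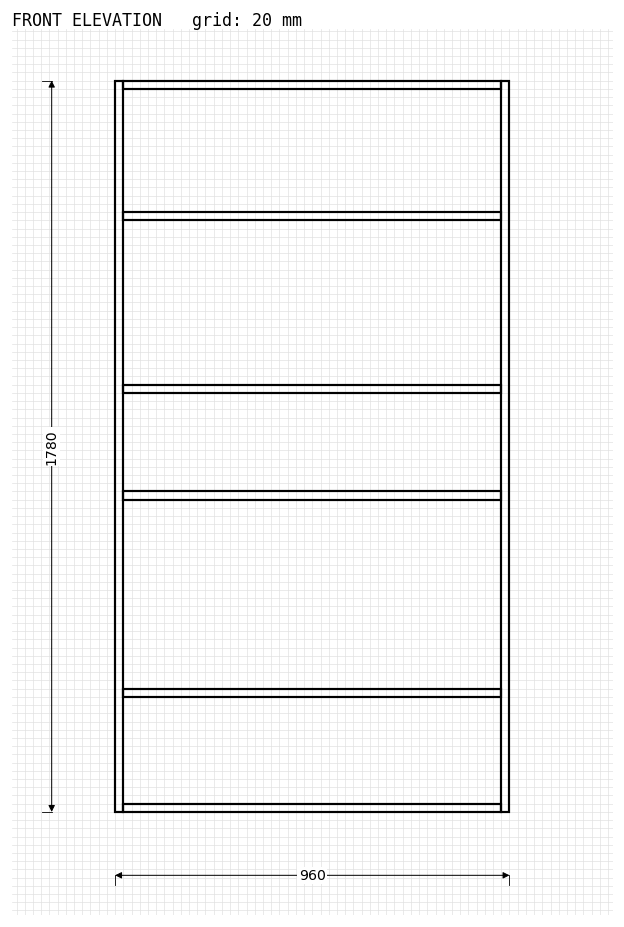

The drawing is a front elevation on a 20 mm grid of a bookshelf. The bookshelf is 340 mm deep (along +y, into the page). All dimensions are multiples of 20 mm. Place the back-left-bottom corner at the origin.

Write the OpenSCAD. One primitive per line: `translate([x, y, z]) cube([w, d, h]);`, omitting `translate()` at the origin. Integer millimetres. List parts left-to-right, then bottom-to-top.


cube([20, 340, 1780]);
translate([20, 0, 0]) cube([920, 340, 20]);
translate([20, 0, 280]) cube([920, 340, 20]);
translate([20, 0, 760]) cube([920, 340, 20]);
translate([20, 0, 1020]) cube([920, 340, 20]);
translate([20, 0, 1440]) cube([920, 340, 20]);
translate([20, 0, 1760]) cube([920, 340, 20]);
translate([940, 0, 0]) cube([20, 340, 1780]);


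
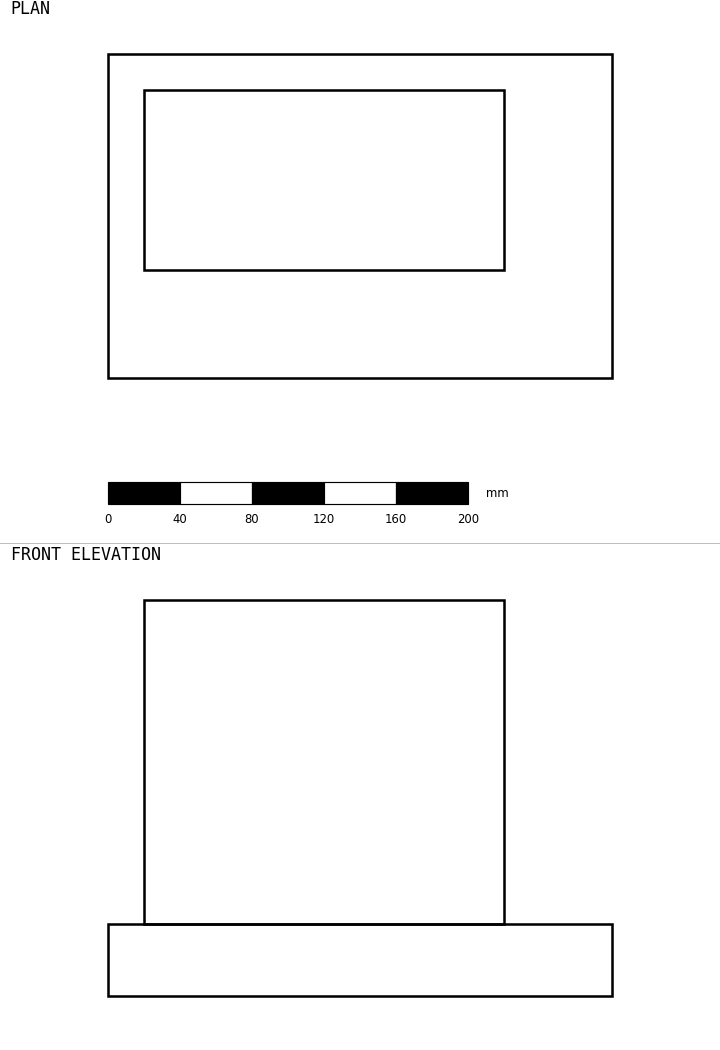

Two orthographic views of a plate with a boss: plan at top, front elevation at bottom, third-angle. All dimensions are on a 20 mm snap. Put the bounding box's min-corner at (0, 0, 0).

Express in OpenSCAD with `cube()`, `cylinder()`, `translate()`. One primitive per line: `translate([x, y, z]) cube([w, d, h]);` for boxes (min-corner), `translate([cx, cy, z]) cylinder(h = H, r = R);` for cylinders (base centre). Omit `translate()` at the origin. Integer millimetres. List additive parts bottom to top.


cube([280, 180, 40]);
translate([20, 60, 40]) cube([200, 100, 180]);
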